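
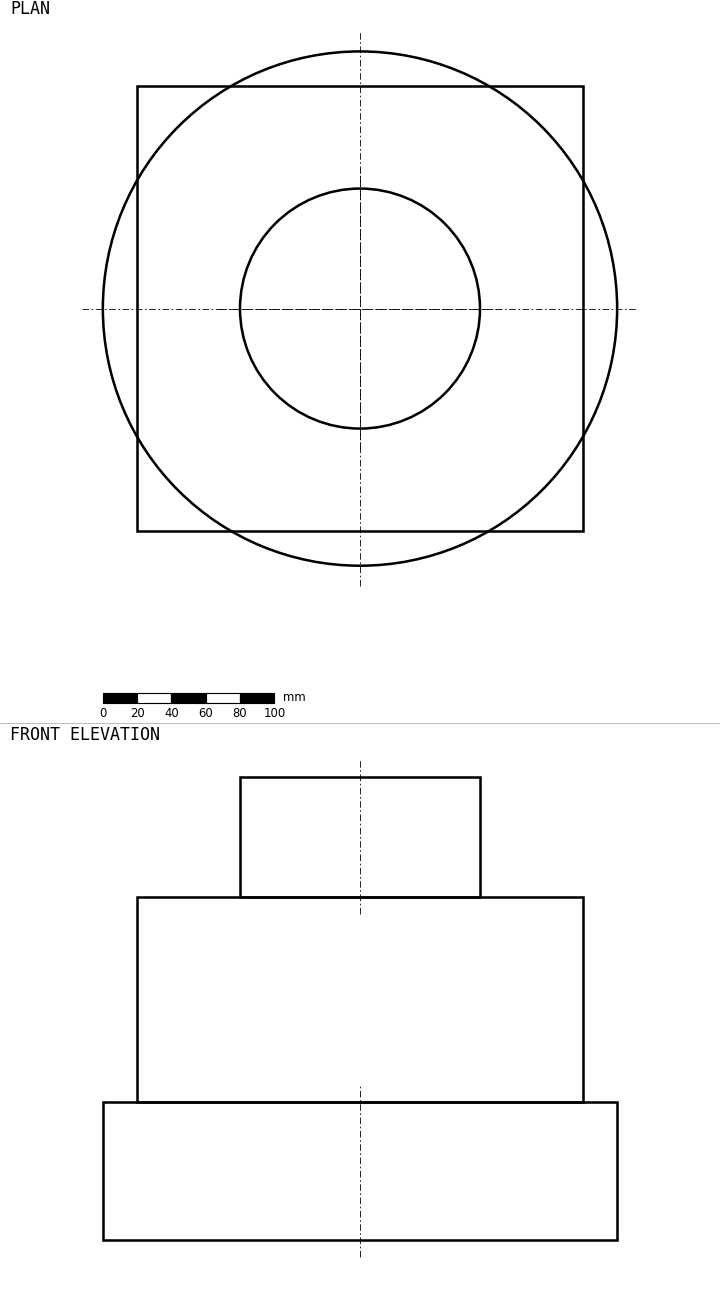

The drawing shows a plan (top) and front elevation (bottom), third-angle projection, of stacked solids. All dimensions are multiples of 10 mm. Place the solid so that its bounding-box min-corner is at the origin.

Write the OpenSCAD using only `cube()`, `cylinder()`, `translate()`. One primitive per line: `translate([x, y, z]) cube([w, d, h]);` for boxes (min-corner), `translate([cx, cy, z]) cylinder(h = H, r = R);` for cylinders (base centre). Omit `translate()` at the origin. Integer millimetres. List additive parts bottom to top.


translate([150, 150, 0]) cylinder(h = 80, r = 150);
translate([20, 20, 80]) cube([260, 260, 120]);
translate([150, 150, 200]) cylinder(h = 70, r = 70);


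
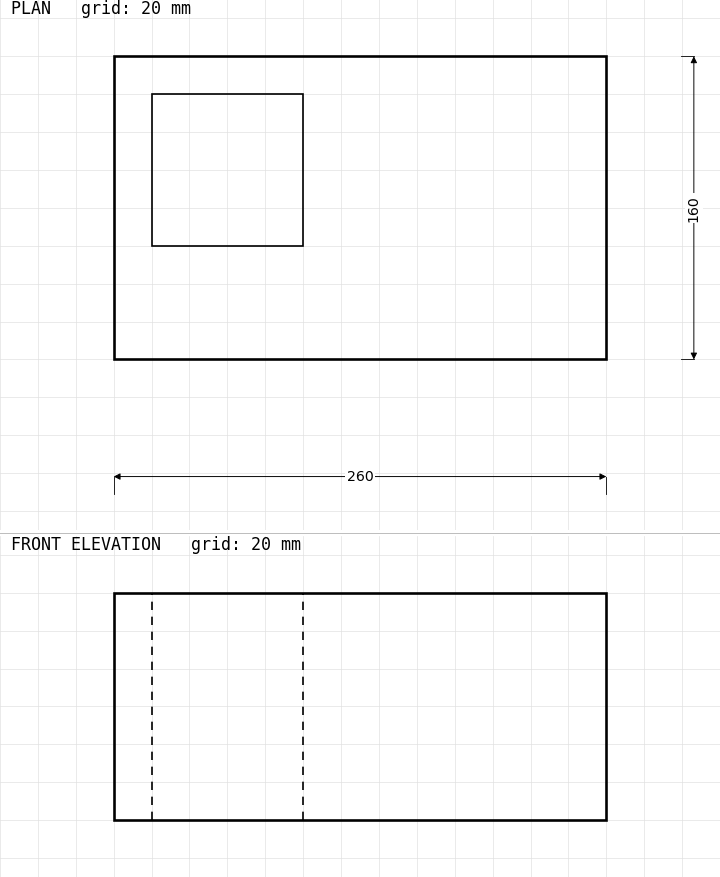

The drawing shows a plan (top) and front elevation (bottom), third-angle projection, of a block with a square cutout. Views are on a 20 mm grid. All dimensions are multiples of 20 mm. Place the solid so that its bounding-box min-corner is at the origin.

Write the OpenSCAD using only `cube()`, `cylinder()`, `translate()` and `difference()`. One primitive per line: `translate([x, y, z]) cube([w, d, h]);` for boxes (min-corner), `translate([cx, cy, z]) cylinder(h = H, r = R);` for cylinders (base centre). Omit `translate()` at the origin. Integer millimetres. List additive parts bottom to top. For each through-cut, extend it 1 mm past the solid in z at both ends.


difference() {
  cube([260, 160, 120]);
  translate([20, 60, -1]) cube([80, 80, 122]);
}


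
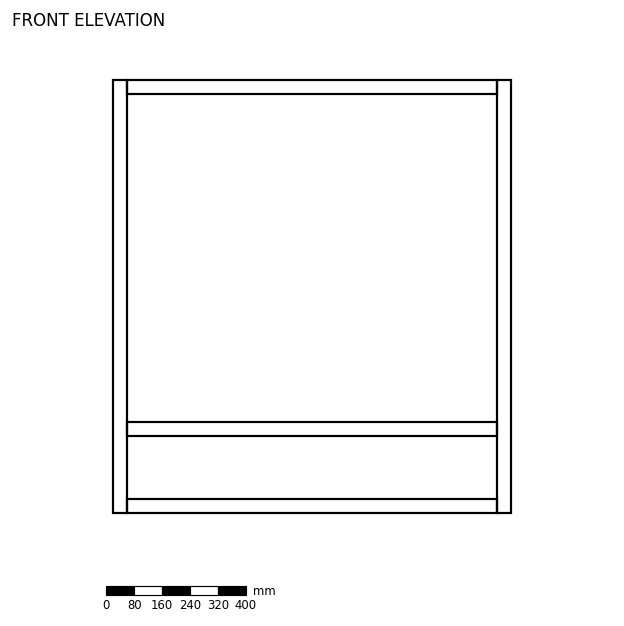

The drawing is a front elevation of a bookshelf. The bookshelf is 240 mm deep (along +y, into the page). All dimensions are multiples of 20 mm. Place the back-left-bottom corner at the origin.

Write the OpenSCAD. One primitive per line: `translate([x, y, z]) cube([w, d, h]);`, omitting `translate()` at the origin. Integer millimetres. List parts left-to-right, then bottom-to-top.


cube([40, 240, 1240]);
translate([40, 0, 0]) cube([1060, 240, 40]);
translate([40, 0, 220]) cube([1060, 240, 40]);
translate([40, 0, 1200]) cube([1060, 240, 40]);
translate([1100, 0, 0]) cube([40, 240, 1240]);


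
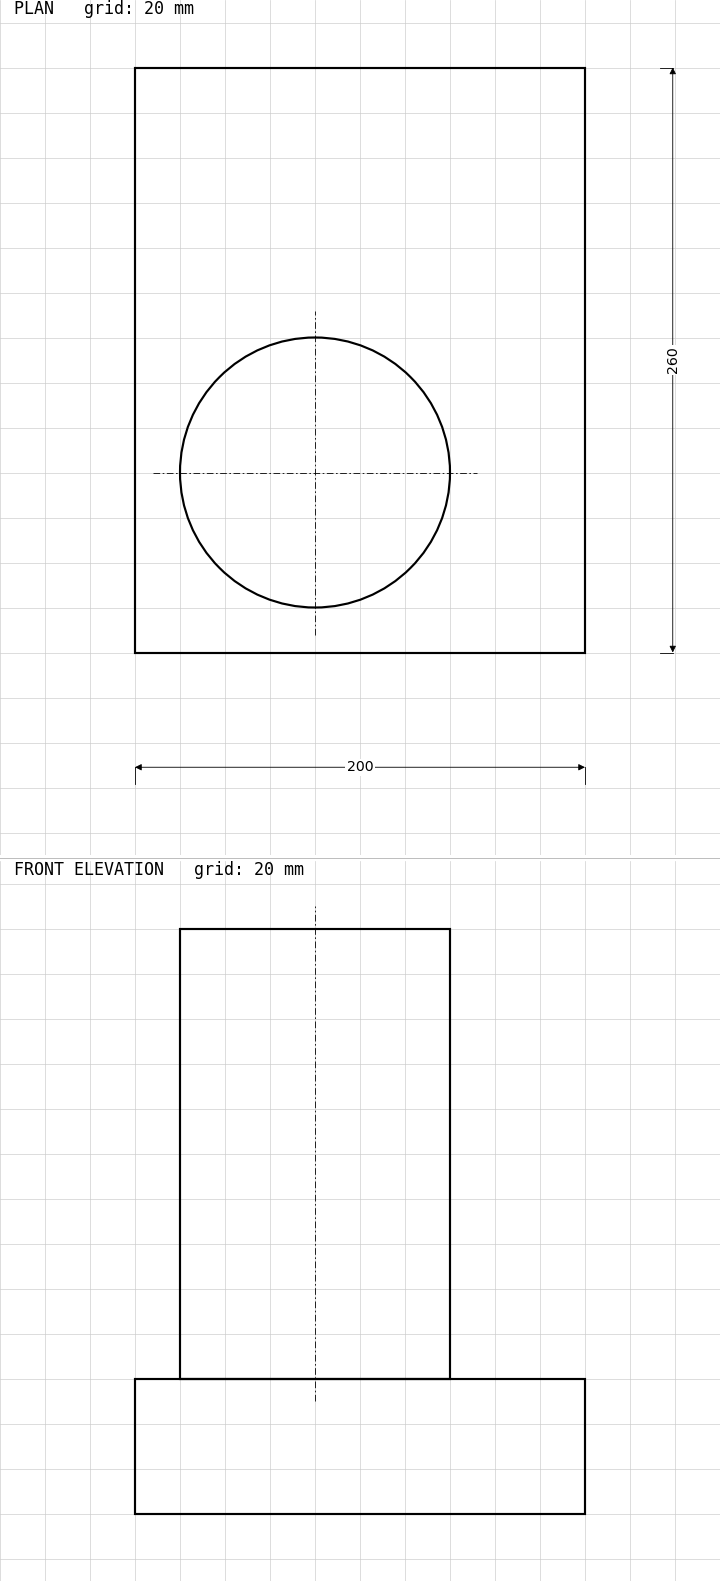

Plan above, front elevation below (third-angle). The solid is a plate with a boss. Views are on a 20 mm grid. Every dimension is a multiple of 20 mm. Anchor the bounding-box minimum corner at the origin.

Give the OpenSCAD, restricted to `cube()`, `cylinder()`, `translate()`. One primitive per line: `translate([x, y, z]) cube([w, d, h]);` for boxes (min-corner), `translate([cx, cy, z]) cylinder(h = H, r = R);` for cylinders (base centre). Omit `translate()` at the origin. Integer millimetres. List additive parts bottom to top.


cube([200, 260, 60]);
translate([80, 80, 60]) cylinder(h = 200, r = 60);


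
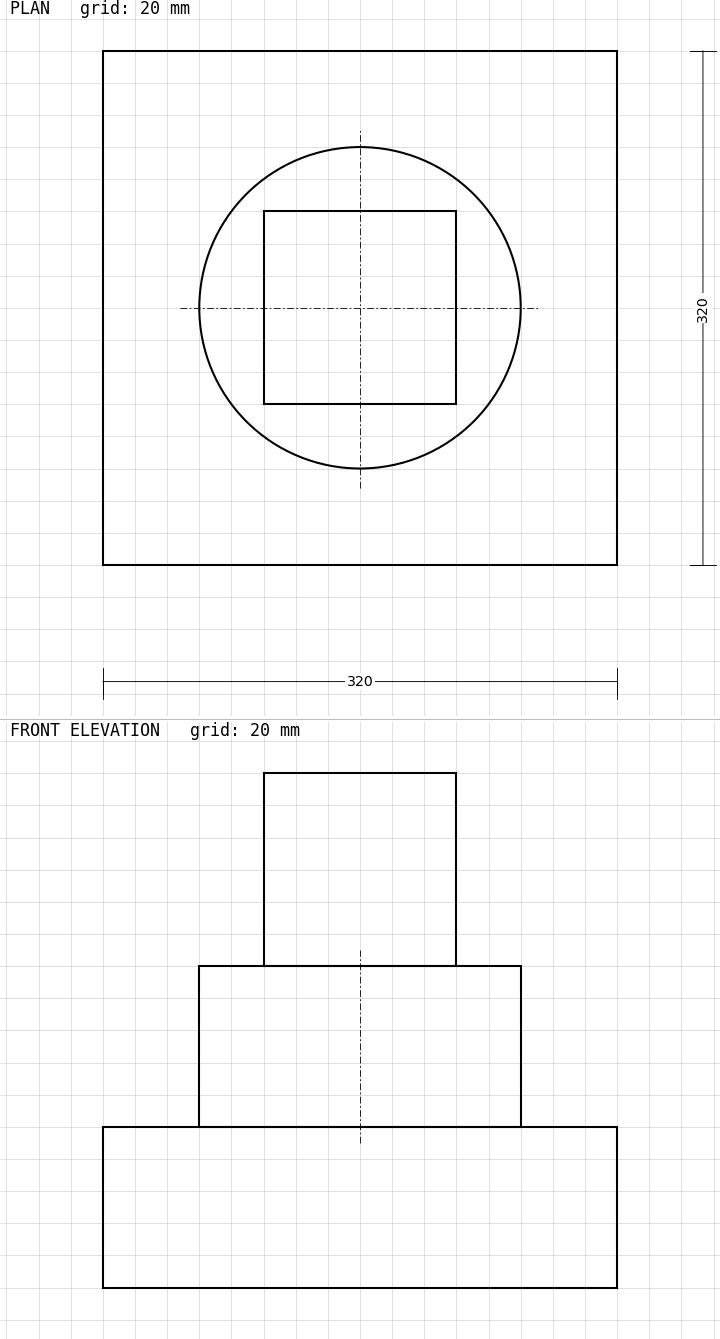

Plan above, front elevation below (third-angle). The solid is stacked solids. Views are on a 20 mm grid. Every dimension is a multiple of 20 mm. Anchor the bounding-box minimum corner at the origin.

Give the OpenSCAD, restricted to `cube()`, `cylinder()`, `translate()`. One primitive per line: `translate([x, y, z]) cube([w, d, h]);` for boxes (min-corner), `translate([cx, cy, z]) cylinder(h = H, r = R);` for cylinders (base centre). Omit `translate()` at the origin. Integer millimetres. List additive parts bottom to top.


cube([320, 320, 100]);
translate([160, 160, 100]) cylinder(h = 100, r = 100);
translate([100, 100, 200]) cube([120, 120, 120]);


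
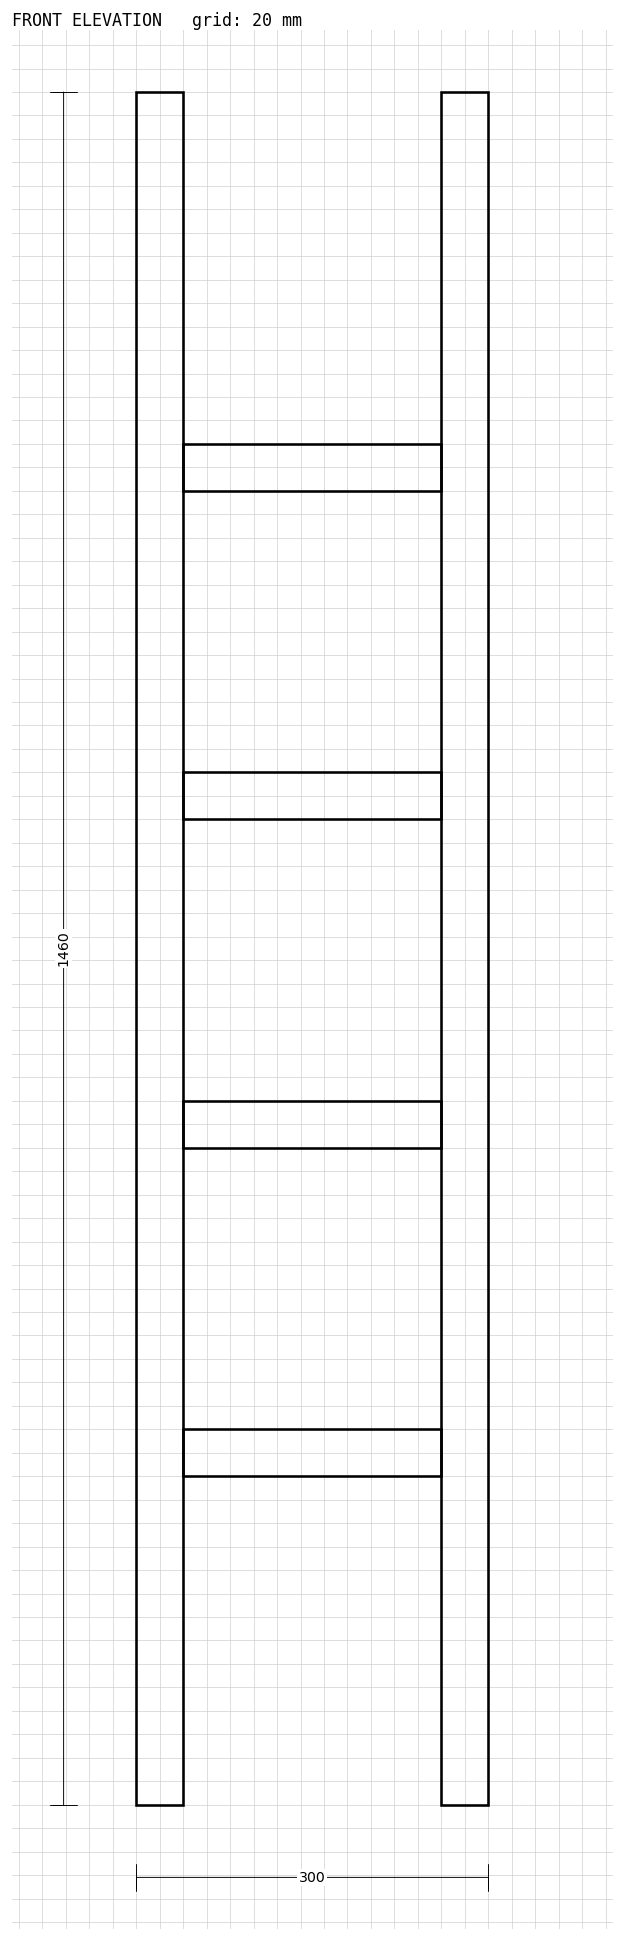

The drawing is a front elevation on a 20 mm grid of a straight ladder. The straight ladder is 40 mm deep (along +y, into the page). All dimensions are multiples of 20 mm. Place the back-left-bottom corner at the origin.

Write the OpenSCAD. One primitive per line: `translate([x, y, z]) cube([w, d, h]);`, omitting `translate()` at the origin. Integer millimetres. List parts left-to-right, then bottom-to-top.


cube([40, 40, 1460]);
translate([40, 0, 280]) cube([220, 40, 40]);
translate([40, 0, 560]) cube([220, 40, 40]);
translate([40, 0, 840]) cube([220, 40, 40]);
translate([40, 0, 1120]) cube([220, 40, 40]);
translate([260, 0, 0]) cube([40, 40, 1460]);


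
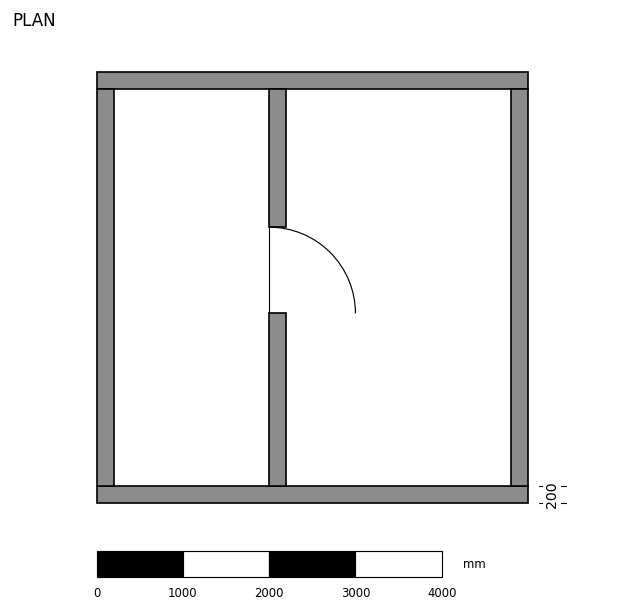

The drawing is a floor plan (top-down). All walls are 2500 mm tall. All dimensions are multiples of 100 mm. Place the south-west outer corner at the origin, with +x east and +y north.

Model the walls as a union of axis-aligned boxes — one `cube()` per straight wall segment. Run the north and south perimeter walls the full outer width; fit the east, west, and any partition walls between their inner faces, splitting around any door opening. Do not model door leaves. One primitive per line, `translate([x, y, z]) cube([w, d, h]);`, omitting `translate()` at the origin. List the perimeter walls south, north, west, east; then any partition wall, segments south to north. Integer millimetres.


cube([5000, 200, 2500]);
translate([0, 4800, 0]) cube([5000, 200, 2500]);
translate([0, 200, 0]) cube([200, 4600, 2500]);
translate([4800, 200, 0]) cube([200, 4600, 2500]);
translate([2000, 200, 0]) cube([200, 2000, 2500]);
translate([2000, 3200, 0]) cube([200, 1600, 2500]);


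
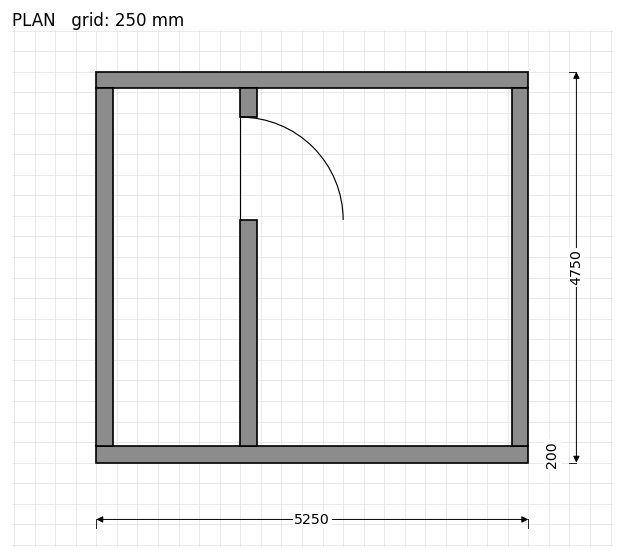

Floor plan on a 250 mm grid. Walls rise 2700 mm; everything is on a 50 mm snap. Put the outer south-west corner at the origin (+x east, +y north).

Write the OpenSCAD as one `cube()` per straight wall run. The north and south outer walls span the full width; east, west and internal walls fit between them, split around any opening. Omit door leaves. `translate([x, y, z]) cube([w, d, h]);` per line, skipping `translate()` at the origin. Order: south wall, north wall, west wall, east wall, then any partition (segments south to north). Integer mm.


cube([5250, 200, 2700]);
translate([0, 4550, 0]) cube([5250, 200, 2700]);
translate([0, 200, 0]) cube([200, 4350, 2700]);
translate([5050, 200, 0]) cube([200, 4350, 2700]);
translate([1750, 200, 0]) cube([200, 2750, 2700]);
translate([1750, 4200, 0]) cube([200, 350, 2700]);


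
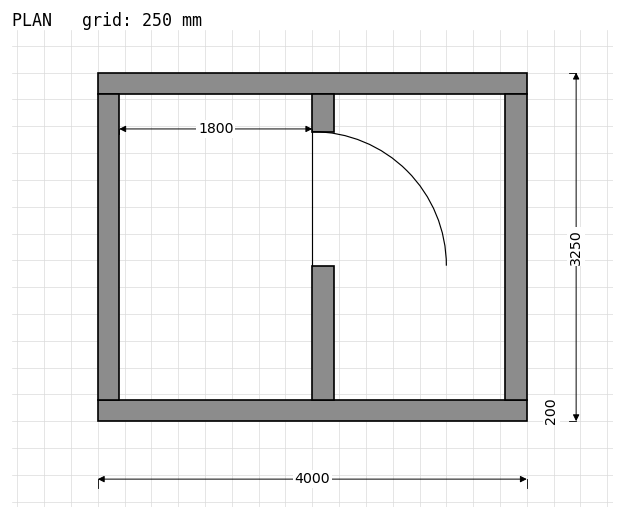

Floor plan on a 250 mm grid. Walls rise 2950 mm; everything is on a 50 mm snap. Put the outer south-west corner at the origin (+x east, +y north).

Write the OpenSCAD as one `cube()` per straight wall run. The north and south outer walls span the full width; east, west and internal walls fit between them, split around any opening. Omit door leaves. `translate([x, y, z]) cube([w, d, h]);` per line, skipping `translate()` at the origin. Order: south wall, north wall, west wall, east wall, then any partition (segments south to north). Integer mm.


cube([4000, 200, 2950]);
translate([0, 3050, 0]) cube([4000, 200, 2950]);
translate([0, 200, 0]) cube([200, 2850, 2950]);
translate([3800, 200, 0]) cube([200, 2850, 2950]);
translate([2000, 200, 0]) cube([200, 1250, 2950]);
translate([2000, 2700, 0]) cube([200, 350, 2950]);


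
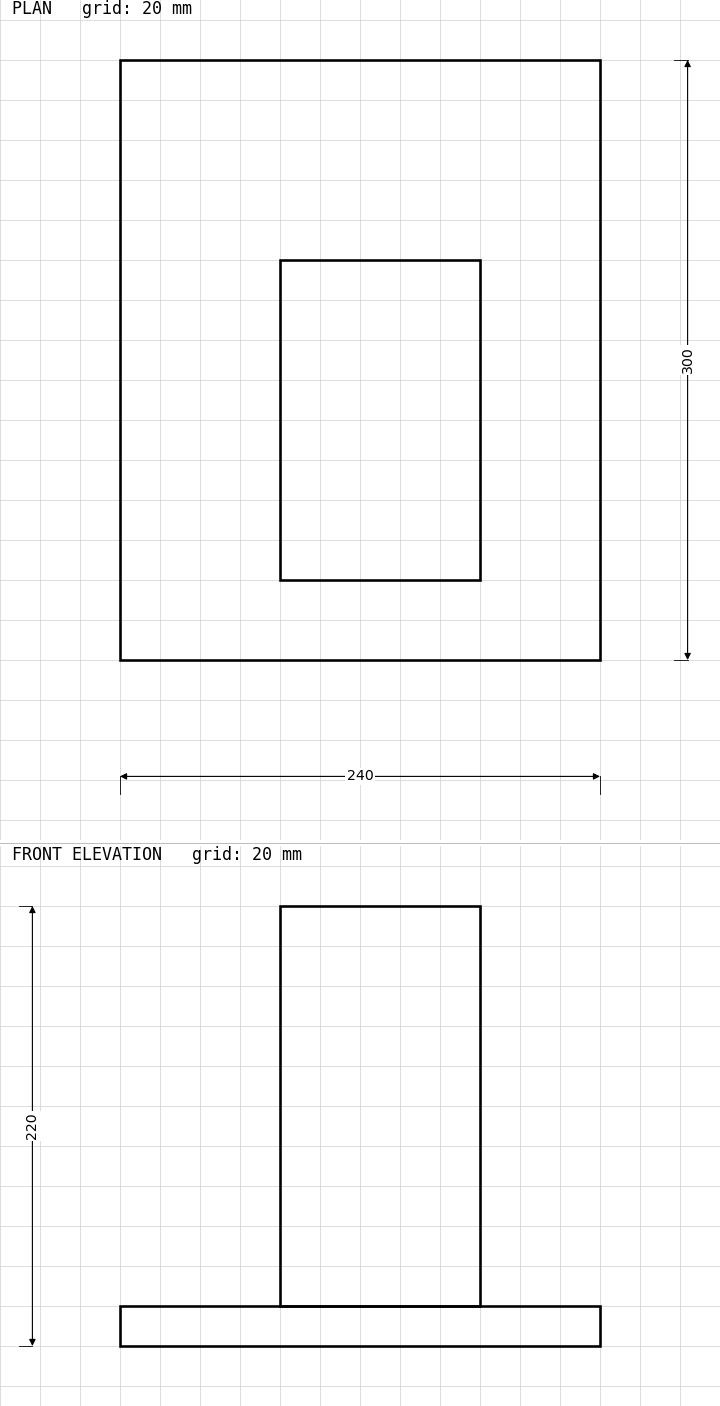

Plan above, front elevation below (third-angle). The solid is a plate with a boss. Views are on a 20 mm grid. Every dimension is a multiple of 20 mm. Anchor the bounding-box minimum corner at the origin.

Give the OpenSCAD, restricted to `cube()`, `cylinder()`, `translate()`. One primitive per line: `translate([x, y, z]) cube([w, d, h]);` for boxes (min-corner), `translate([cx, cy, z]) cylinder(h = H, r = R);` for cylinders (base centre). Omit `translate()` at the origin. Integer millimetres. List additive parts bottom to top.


cube([240, 300, 20]);
translate([80, 40, 20]) cube([100, 160, 200]);


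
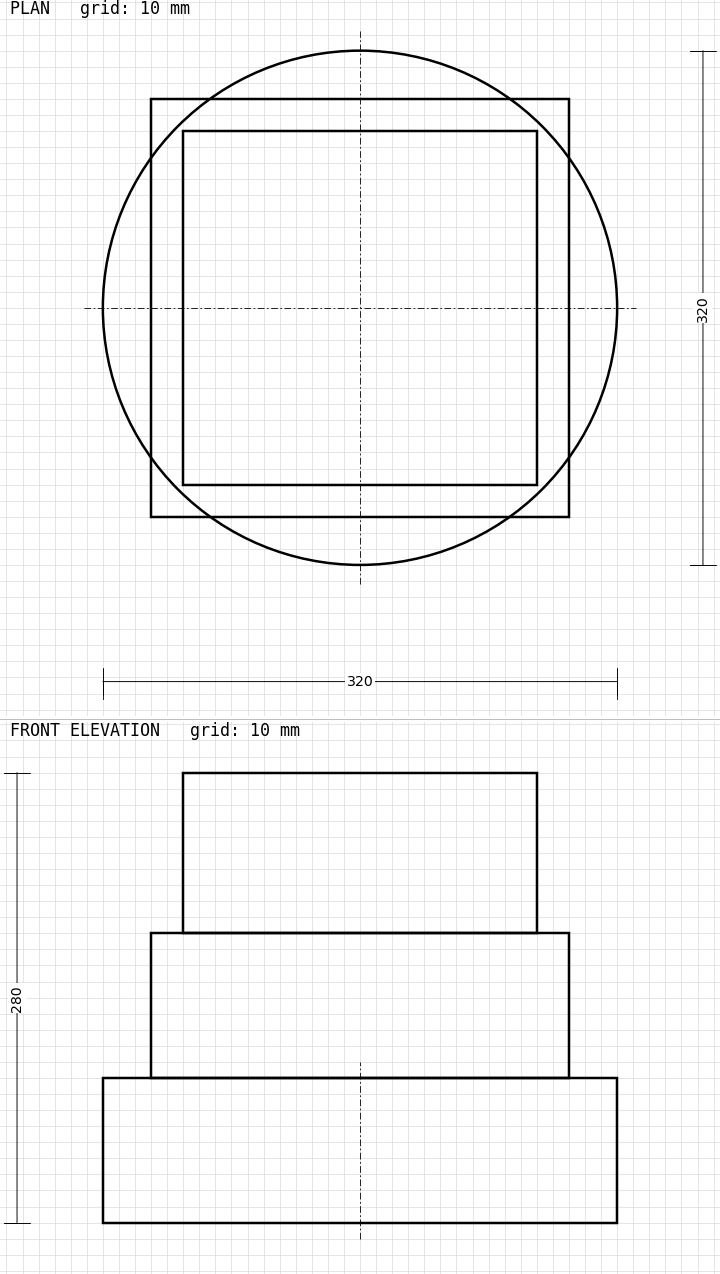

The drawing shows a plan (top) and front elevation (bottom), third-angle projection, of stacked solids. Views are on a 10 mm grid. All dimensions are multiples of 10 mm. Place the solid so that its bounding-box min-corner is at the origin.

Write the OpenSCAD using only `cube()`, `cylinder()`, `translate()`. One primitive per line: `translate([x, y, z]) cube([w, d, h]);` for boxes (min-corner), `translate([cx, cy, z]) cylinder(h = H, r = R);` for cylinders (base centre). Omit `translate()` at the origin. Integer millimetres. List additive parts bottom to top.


translate([160, 160, 0]) cylinder(h = 90, r = 160);
translate([30, 30, 90]) cube([260, 260, 90]);
translate([50, 50, 180]) cube([220, 220, 100]);


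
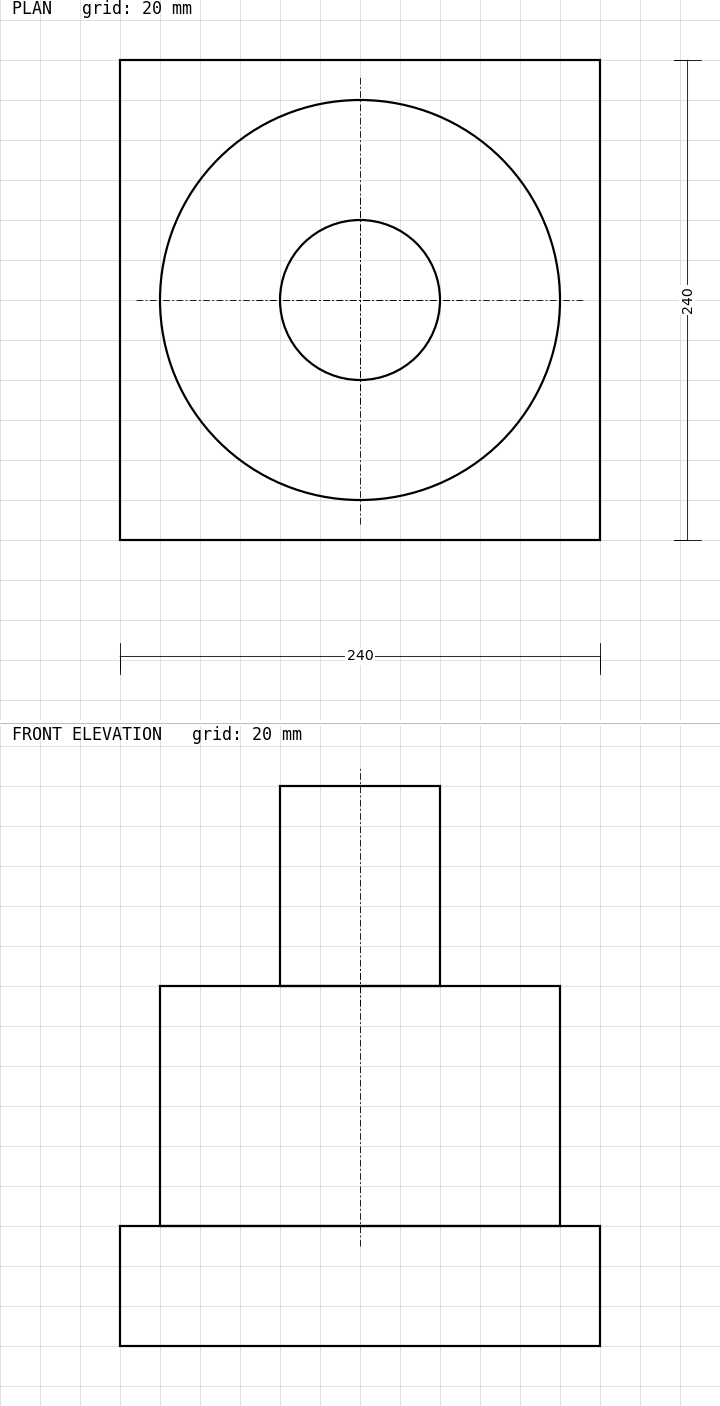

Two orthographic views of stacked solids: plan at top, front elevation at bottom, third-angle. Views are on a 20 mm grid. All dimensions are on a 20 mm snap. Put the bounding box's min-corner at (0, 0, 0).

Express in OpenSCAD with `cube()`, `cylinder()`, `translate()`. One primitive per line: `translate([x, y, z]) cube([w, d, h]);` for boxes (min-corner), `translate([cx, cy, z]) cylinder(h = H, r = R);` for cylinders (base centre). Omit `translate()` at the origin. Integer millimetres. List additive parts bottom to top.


cube([240, 240, 60]);
translate([120, 120, 60]) cylinder(h = 120, r = 100);
translate([120, 120, 180]) cylinder(h = 100, r = 40);


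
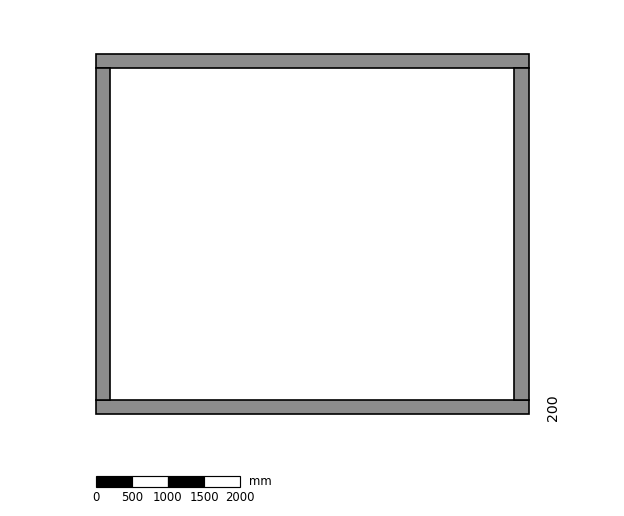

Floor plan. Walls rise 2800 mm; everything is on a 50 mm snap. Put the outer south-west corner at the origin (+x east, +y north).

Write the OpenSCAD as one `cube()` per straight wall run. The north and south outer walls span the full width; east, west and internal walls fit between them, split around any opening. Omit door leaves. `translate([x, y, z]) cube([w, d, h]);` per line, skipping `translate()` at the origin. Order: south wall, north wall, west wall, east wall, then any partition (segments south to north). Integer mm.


cube([6000, 200, 2800]);
translate([0, 4800, 0]) cube([6000, 200, 2800]);
translate([0, 200, 0]) cube([200, 4600, 2800]);
translate([5800, 200, 0]) cube([200, 4600, 2800]);


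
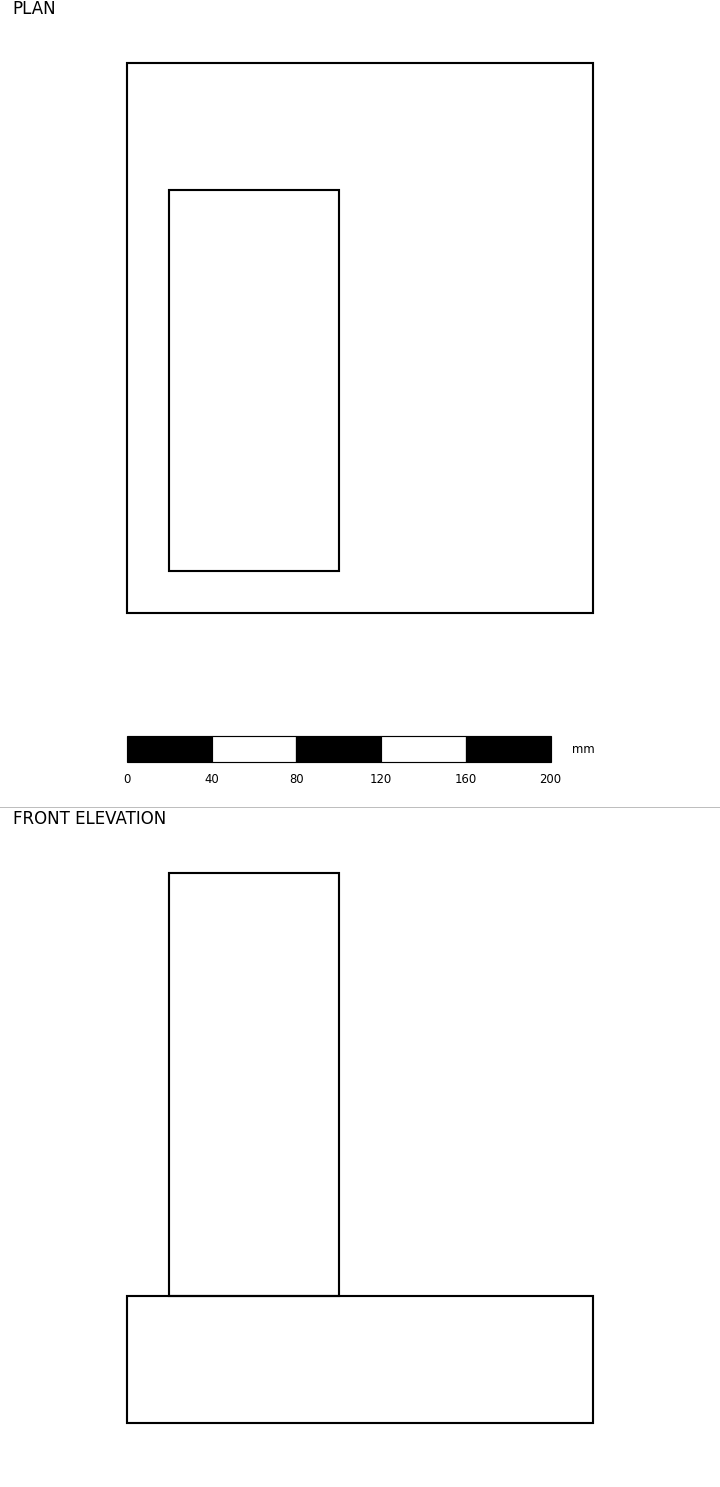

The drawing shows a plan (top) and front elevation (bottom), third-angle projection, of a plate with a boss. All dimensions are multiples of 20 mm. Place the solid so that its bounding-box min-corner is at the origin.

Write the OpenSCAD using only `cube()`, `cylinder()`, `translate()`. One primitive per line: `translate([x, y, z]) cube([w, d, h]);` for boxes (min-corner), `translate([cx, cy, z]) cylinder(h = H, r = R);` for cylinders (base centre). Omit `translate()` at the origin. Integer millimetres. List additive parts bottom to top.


cube([220, 260, 60]);
translate([20, 20, 60]) cube([80, 180, 200]);


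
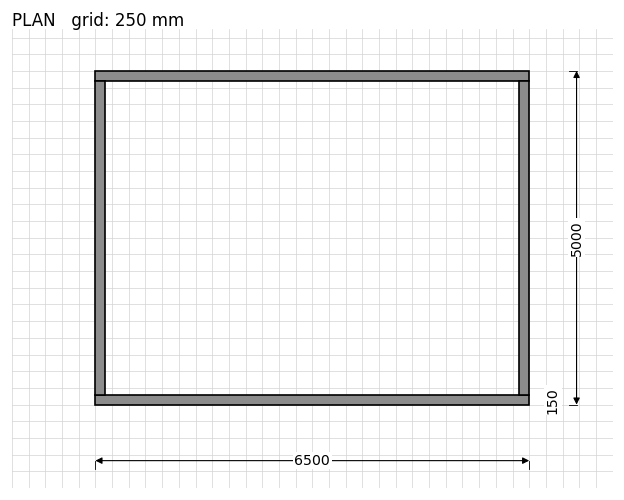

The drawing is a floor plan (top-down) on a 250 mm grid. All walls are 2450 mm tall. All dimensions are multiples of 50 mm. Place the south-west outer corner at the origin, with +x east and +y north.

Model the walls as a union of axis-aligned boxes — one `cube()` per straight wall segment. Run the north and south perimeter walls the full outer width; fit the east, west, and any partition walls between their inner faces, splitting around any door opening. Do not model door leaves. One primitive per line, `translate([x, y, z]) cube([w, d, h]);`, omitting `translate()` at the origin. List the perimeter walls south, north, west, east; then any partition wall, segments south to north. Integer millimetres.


cube([6500, 150, 2450]);
translate([0, 4850, 0]) cube([6500, 150, 2450]);
translate([0, 150, 0]) cube([150, 4700, 2450]);
translate([6350, 150, 0]) cube([150, 4700, 2450]);


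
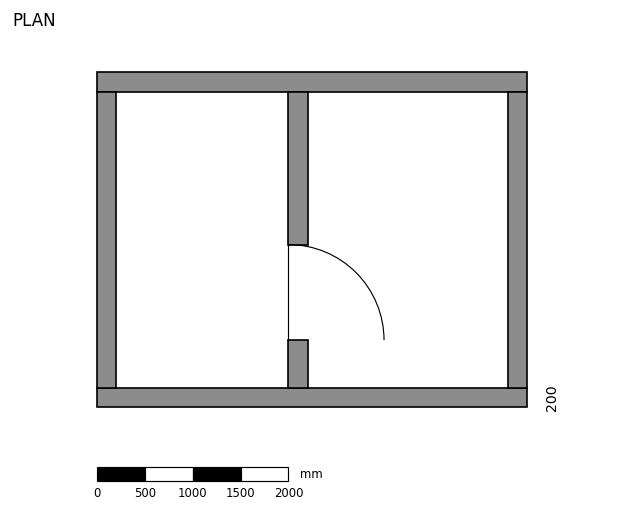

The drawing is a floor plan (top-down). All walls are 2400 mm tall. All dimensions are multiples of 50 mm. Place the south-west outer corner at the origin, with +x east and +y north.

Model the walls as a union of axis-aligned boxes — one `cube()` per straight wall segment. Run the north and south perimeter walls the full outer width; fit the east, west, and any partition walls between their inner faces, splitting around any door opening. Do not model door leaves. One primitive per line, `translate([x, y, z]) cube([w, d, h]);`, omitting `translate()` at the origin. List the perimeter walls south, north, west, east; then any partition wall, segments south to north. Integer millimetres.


cube([4500, 200, 2400]);
translate([0, 3300, 0]) cube([4500, 200, 2400]);
translate([0, 200, 0]) cube([200, 3100, 2400]);
translate([4300, 200, 0]) cube([200, 3100, 2400]);
translate([2000, 200, 0]) cube([200, 500, 2400]);
translate([2000, 1700, 0]) cube([200, 1600, 2400]);


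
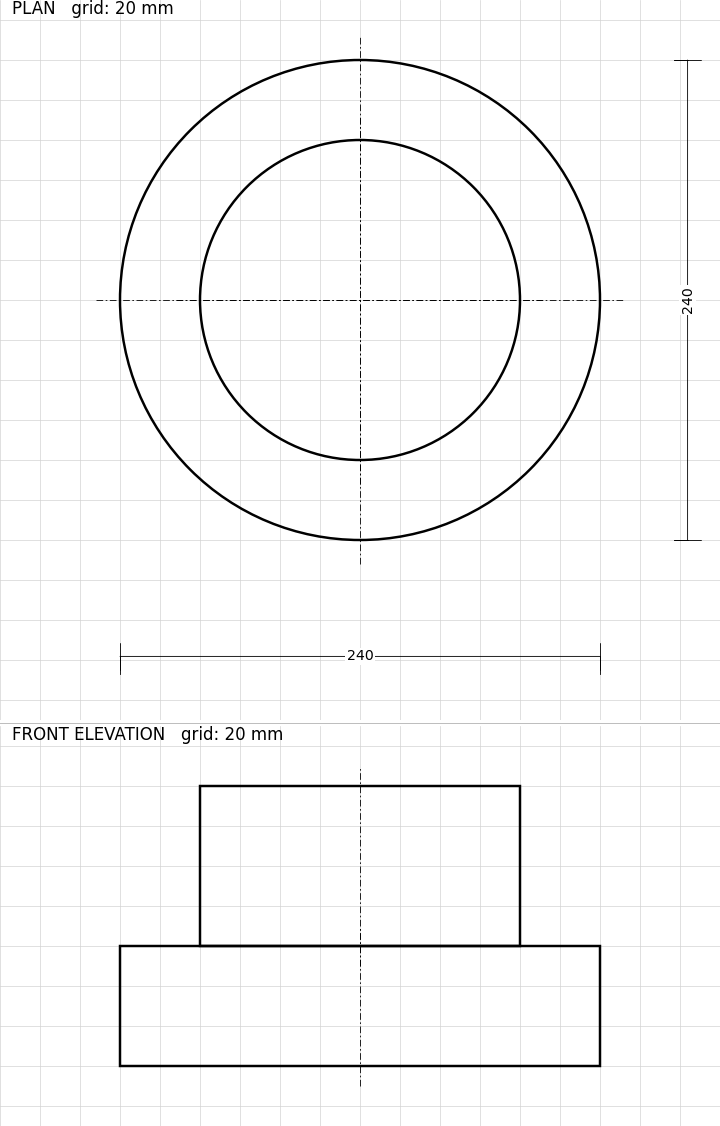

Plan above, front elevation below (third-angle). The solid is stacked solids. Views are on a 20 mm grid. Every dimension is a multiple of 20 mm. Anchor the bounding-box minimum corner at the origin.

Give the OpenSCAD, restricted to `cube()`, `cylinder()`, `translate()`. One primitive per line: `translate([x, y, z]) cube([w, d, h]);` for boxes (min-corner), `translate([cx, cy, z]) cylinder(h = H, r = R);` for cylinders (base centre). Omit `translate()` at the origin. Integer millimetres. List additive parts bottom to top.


translate([120, 120, 0]) cylinder(h = 60, r = 120);
translate([120, 120, 60]) cylinder(h = 80, r = 80);


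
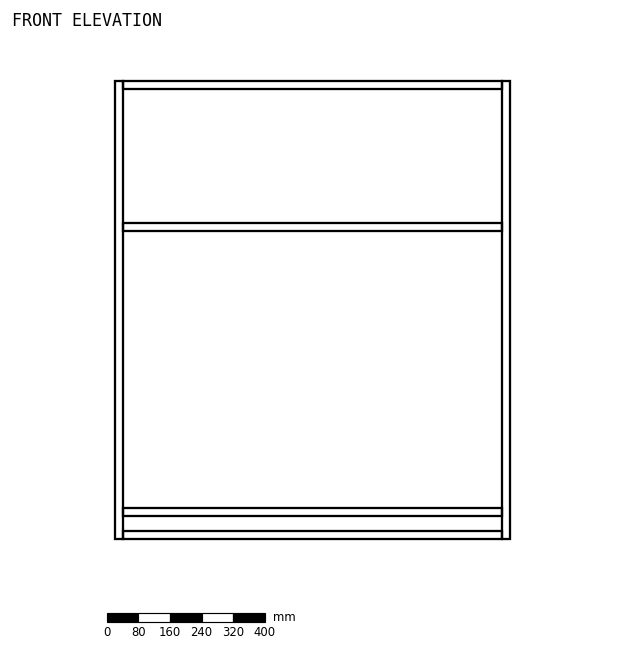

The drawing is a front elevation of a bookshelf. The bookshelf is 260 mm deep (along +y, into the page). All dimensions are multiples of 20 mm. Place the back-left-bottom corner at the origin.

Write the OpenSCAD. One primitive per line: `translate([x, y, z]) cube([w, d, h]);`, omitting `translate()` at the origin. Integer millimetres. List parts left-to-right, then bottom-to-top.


cube([20, 260, 1160]);
translate([20, 0, 0]) cube([960, 260, 20]);
translate([20, 0, 60]) cube([960, 260, 20]);
translate([20, 0, 780]) cube([960, 260, 20]);
translate([20, 0, 1140]) cube([960, 260, 20]);
translate([980, 0, 0]) cube([20, 260, 1160]);


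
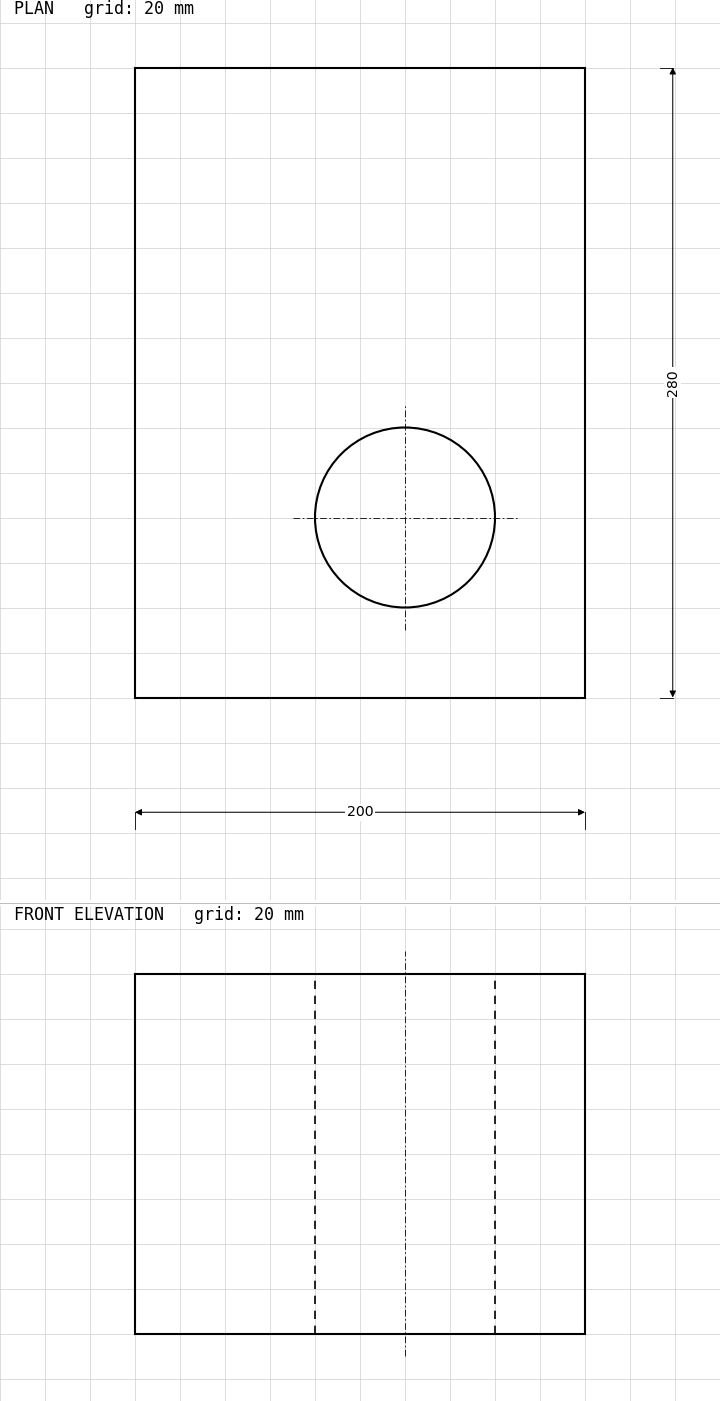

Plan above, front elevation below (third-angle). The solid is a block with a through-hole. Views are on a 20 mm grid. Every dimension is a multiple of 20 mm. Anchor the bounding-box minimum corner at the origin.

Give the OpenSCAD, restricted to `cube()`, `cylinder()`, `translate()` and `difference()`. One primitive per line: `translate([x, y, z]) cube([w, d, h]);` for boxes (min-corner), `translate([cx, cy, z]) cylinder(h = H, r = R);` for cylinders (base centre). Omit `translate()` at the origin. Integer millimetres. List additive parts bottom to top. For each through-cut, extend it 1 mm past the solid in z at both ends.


difference() {
  cube([200, 280, 160]);
  translate([120, 80, -1]) cylinder(h = 162, r = 40);
}


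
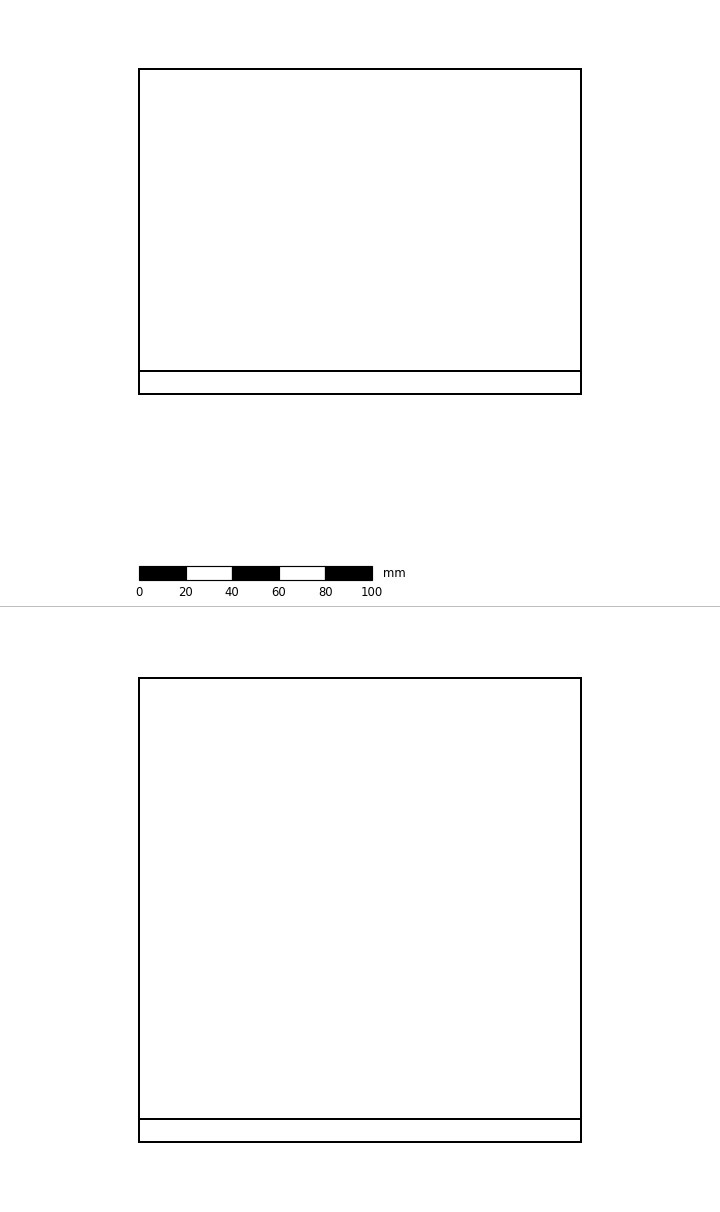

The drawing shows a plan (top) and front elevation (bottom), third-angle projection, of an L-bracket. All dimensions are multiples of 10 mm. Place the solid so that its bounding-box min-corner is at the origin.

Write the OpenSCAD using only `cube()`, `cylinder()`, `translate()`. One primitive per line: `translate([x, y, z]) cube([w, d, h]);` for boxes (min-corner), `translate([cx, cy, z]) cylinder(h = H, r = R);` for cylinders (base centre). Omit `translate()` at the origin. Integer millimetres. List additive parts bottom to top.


cube([190, 140, 10]);
translate([0, 0, 10]) cube([190, 10, 190]);


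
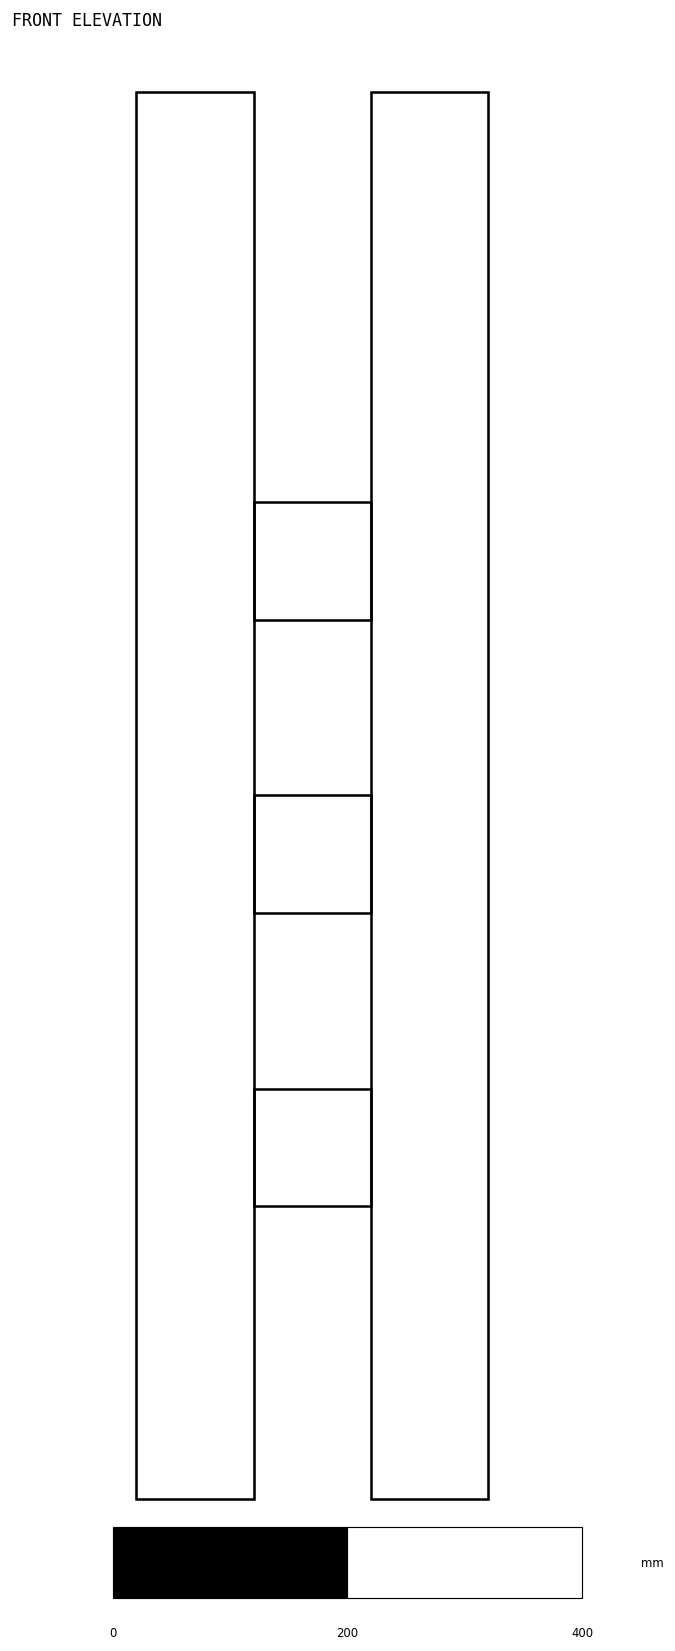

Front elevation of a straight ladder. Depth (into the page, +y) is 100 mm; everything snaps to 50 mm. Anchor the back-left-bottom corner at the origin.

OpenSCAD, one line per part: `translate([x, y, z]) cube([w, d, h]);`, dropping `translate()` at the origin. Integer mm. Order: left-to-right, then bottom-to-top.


cube([100, 100, 1200]);
translate([100, 0, 250]) cube([100, 100, 100]);
translate([100, 0, 500]) cube([100, 100, 100]);
translate([100, 0, 750]) cube([100, 100, 100]);
translate([200, 0, 0]) cube([100, 100, 1200]);


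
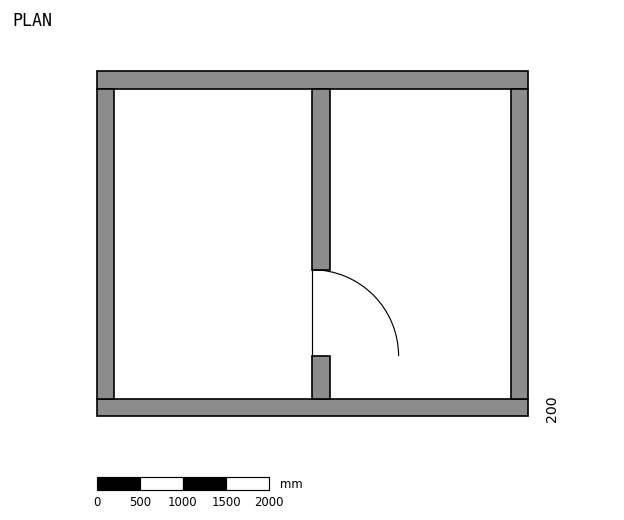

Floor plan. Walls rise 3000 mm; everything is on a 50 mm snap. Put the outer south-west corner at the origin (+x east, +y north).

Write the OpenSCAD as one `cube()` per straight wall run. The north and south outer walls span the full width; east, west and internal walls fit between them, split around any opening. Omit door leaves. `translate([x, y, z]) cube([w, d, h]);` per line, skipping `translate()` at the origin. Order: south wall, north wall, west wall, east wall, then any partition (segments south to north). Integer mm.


cube([5000, 200, 3000]);
translate([0, 3800, 0]) cube([5000, 200, 3000]);
translate([0, 200, 0]) cube([200, 3600, 3000]);
translate([4800, 200, 0]) cube([200, 3600, 3000]);
translate([2500, 200, 0]) cube([200, 500, 3000]);
translate([2500, 1700, 0]) cube([200, 2100, 3000]);


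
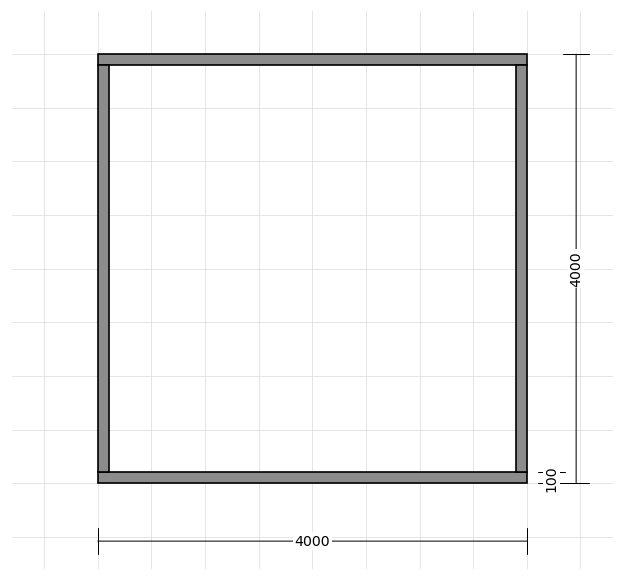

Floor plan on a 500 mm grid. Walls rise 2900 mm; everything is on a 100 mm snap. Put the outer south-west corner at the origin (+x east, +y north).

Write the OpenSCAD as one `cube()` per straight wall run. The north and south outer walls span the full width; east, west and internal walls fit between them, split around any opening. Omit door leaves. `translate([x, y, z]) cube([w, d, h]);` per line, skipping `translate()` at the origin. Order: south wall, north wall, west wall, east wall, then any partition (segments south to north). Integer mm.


cube([4000, 100, 2900]);
translate([0, 3900, 0]) cube([4000, 100, 2900]);
translate([0, 100, 0]) cube([100, 3800, 2900]);
translate([3900, 100, 0]) cube([100, 3800, 2900]);


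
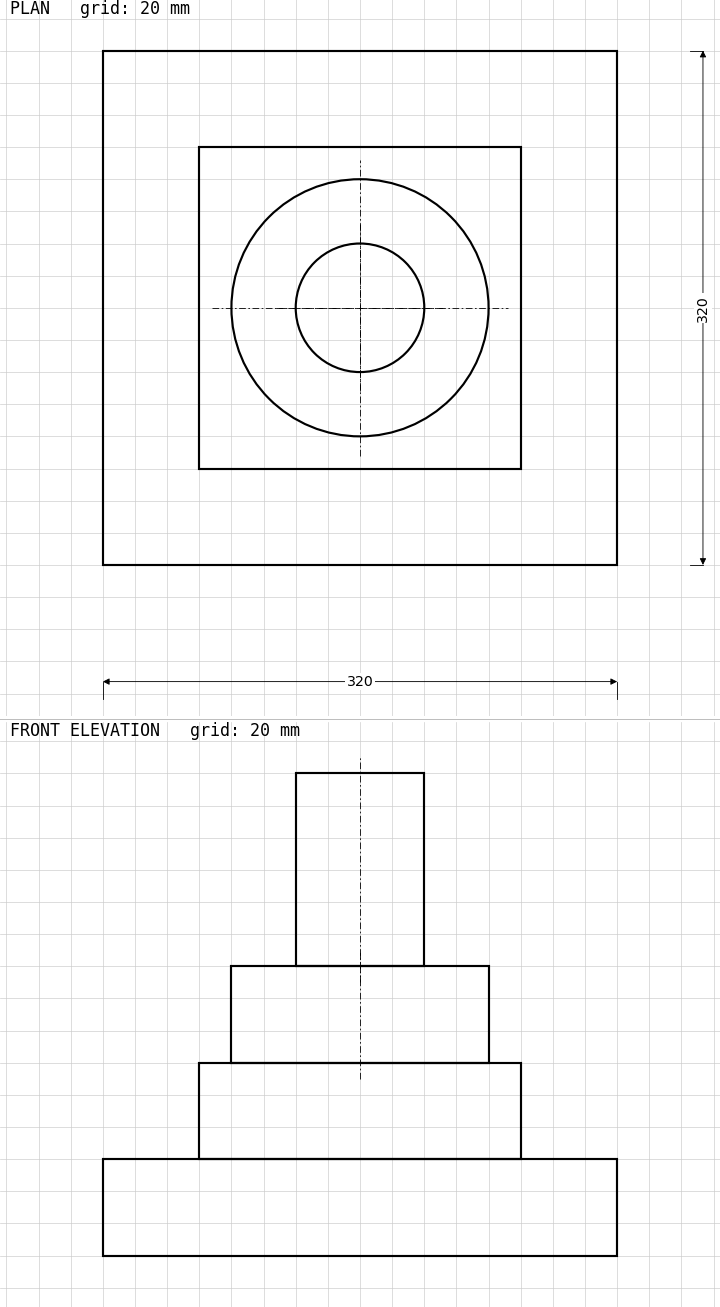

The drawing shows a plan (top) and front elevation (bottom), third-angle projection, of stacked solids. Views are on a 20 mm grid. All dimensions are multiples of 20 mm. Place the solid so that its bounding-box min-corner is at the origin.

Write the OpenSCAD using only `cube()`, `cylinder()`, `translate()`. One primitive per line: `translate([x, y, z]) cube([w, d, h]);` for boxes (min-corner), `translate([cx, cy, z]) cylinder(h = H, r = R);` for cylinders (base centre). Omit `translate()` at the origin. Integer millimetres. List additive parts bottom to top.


cube([320, 320, 60]);
translate([60, 60, 60]) cube([200, 200, 60]);
translate([160, 160, 120]) cylinder(h = 60, r = 80);
translate([160, 160, 180]) cylinder(h = 120, r = 40);


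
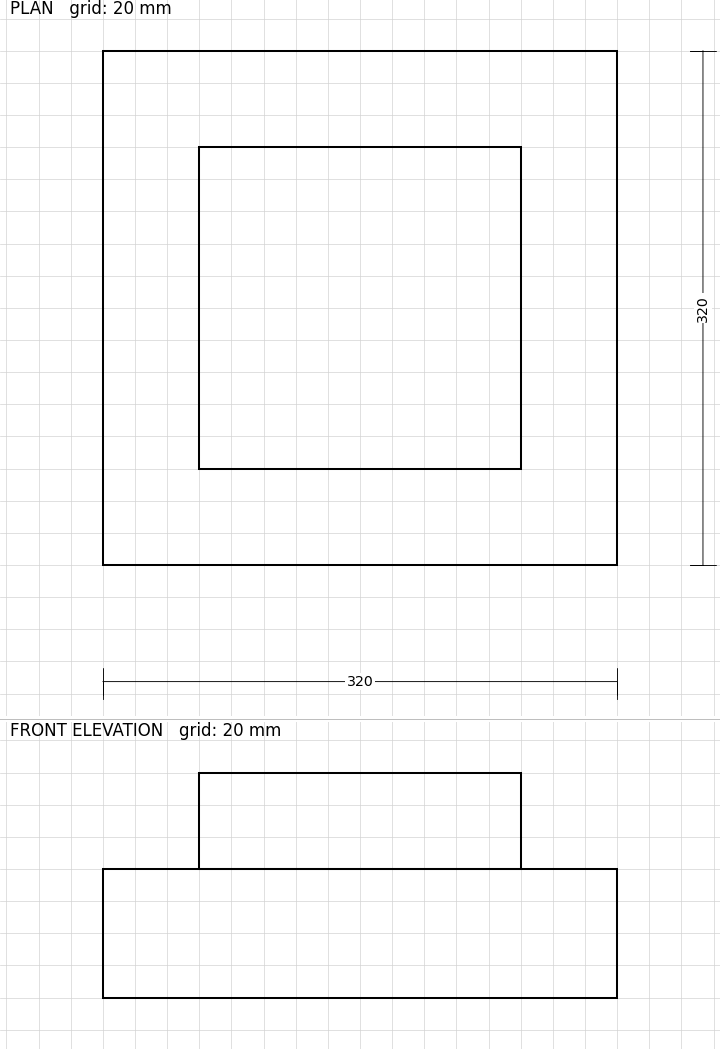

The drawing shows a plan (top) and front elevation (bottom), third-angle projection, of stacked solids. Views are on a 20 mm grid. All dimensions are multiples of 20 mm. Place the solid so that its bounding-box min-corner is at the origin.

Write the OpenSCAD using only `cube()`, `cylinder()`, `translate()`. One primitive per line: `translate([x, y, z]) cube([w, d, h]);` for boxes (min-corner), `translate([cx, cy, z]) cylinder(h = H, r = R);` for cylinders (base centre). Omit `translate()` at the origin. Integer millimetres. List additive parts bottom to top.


cube([320, 320, 80]);
translate([60, 60, 80]) cube([200, 200, 60]);


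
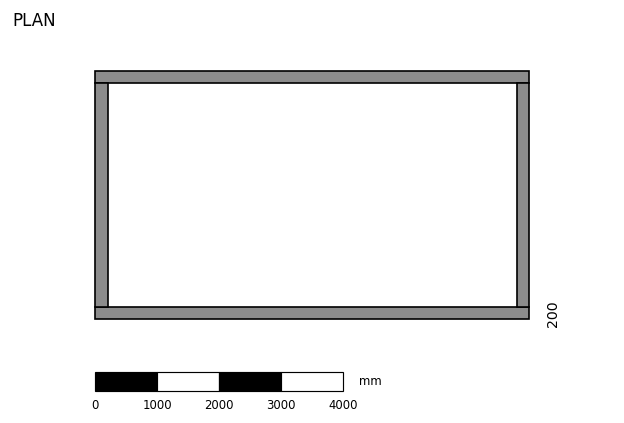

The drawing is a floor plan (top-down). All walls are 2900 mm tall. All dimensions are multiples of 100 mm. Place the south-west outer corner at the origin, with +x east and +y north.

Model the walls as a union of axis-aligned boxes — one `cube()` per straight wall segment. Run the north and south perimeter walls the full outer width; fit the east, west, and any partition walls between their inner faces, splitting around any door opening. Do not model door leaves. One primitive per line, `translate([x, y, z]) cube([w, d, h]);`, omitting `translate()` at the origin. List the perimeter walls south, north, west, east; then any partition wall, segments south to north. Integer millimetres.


cube([7000, 200, 2900]);
translate([0, 3800, 0]) cube([7000, 200, 2900]);
translate([0, 200, 0]) cube([200, 3600, 2900]);
translate([6800, 200, 0]) cube([200, 3600, 2900]);


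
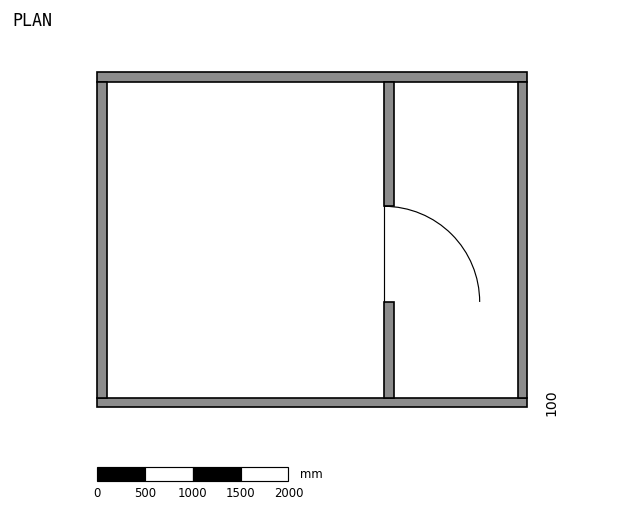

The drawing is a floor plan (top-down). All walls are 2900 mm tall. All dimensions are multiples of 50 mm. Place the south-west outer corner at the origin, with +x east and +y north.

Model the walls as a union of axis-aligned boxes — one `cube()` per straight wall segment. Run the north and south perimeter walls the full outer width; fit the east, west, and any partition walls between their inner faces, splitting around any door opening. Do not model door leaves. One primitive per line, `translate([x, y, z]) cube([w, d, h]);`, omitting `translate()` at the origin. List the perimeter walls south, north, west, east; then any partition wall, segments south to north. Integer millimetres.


cube([4500, 100, 2900]);
translate([0, 3400, 0]) cube([4500, 100, 2900]);
translate([0, 100, 0]) cube([100, 3300, 2900]);
translate([4400, 100, 0]) cube([100, 3300, 2900]);
translate([3000, 100, 0]) cube([100, 1000, 2900]);
translate([3000, 2100, 0]) cube([100, 1300, 2900]);


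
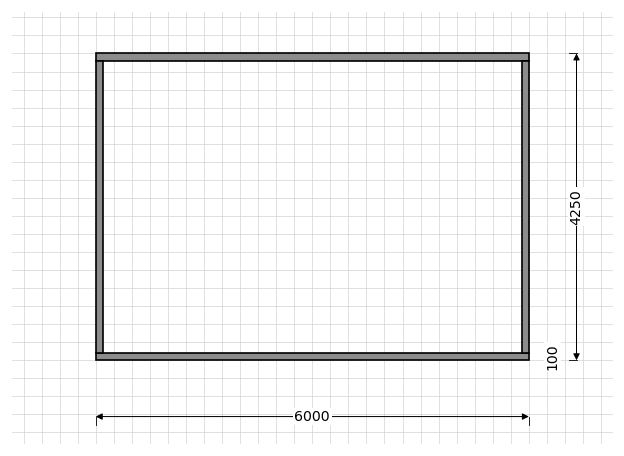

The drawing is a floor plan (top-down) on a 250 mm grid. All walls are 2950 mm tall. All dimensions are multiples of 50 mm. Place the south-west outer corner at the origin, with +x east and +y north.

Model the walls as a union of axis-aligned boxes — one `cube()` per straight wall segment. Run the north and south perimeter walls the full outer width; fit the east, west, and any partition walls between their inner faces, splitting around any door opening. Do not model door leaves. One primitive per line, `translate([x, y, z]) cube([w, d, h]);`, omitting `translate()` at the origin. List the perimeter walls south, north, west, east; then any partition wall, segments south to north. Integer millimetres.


cube([6000, 100, 2950]);
translate([0, 4150, 0]) cube([6000, 100, 2950]);
translate([0, 100, 0]) cube([100, 4050, 2950]);
translate([5900, 100, 0]) cube([100, 4050, 2950]);


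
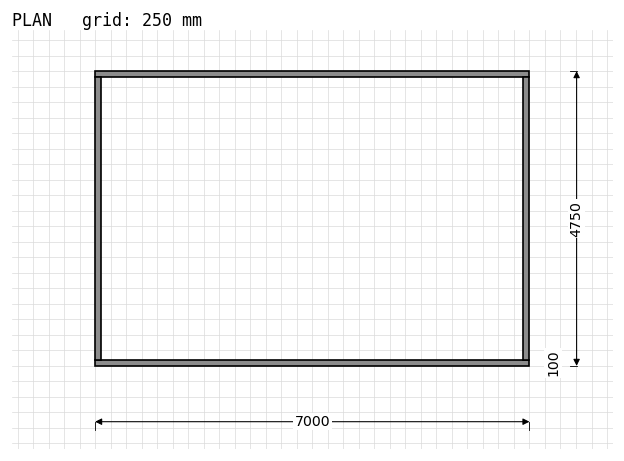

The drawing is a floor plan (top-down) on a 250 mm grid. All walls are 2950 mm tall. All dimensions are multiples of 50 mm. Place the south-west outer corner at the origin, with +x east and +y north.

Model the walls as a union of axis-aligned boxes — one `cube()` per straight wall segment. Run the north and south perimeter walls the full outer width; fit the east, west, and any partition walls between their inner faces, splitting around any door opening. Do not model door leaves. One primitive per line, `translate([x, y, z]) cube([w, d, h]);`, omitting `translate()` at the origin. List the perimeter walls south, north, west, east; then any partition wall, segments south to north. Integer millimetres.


cube([7000, 100, 2950]);
translate([0, 4650, 0]) cube([7000, 100, 2950]);
translate([0, 100, 0]) cube([100, 4550, 2950]);
translate([6900, 100, 0]) cube([100, 4550, 2950]);


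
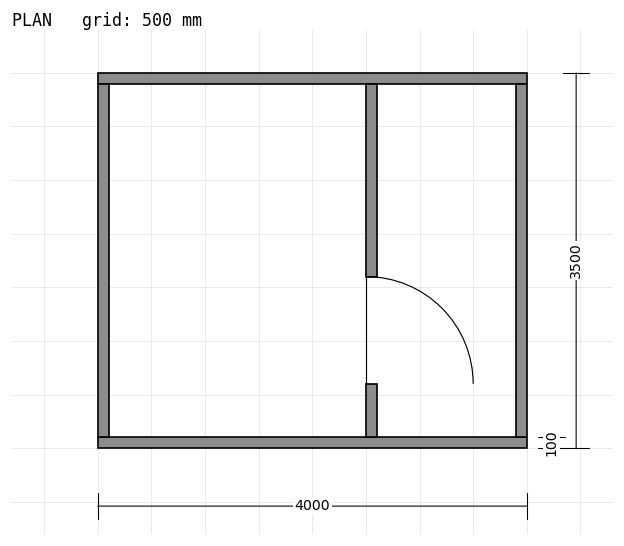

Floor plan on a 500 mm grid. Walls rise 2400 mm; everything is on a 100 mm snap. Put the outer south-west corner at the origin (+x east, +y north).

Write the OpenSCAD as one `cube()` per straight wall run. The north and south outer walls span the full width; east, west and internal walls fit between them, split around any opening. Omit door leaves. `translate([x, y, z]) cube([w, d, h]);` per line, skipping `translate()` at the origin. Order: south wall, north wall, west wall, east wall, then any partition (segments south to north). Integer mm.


cube([4000, 100, 2400]);
translate([0, 3400, 0]) cube([4000, 100, 2400]);
translate([0, 100, 0]) cube([100, 3300, 2400]);
translate([3900, 100, 0]) cube([100, 3300, 2400]);
translate([2500, 100, 0]) cube([100, 500, 2400]);
translate([2500, 1600, 0]) cube([100, 1800, 2400]);


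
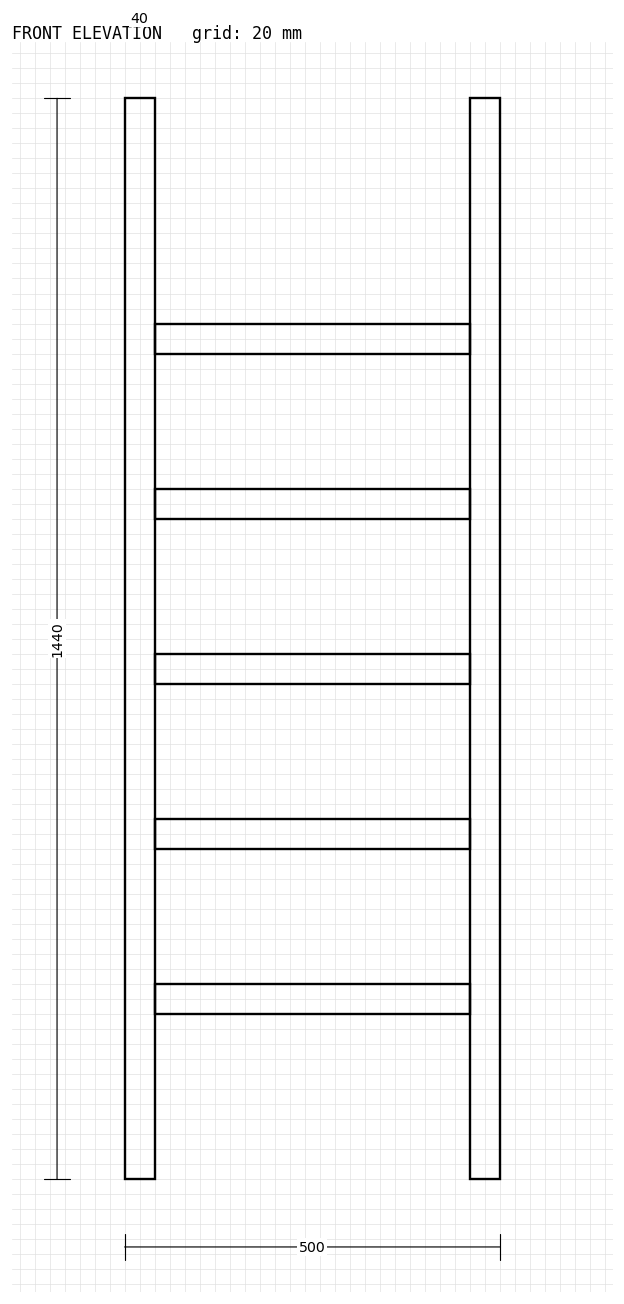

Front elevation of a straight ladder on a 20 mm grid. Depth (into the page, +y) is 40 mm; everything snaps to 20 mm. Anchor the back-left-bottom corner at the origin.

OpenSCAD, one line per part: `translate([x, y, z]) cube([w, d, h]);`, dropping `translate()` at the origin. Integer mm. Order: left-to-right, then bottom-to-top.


cube([40, 40, 1440]);
translate([40, 0, 220]) cube([420, 40, 40]);
translate([40, 0, 440]) cube([420, 40, 40]);
translate([40, 0, 660]) cube([420, 40, 40]);
translate([40, 0, 880]) cube([420, 40, 40]);
translate([40, 0, 1100]) cube([420, 40, 40]);
translate([460, 0, 0]) cube([40, 40, 1440]);


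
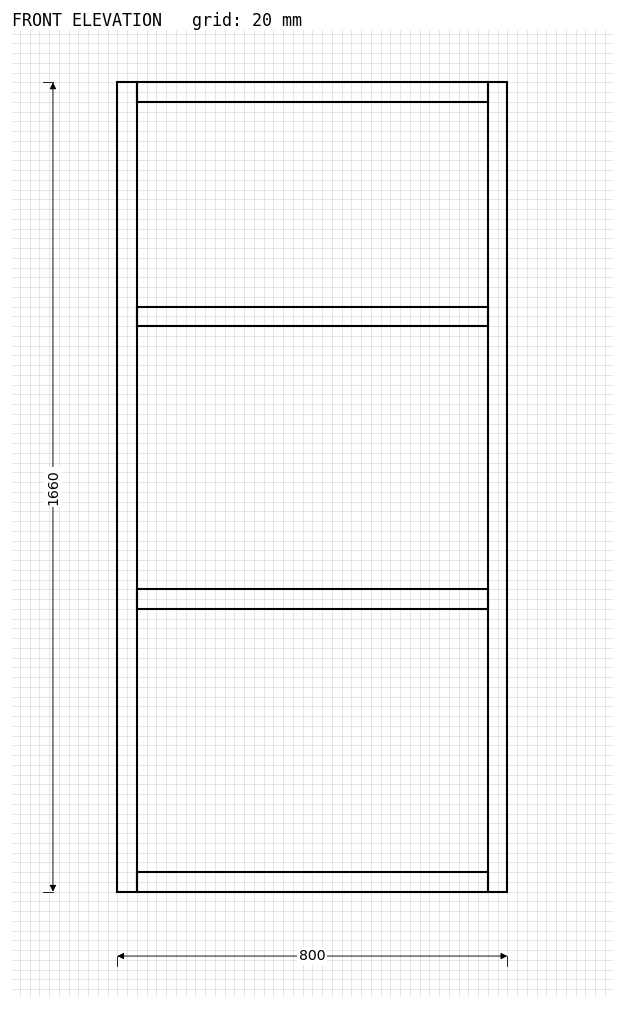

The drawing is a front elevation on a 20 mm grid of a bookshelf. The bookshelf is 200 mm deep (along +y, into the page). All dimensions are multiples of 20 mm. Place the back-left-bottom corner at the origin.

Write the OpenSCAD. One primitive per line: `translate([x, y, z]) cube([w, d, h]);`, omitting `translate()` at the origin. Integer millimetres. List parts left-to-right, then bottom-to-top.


cube([40, 200, 1660]);
translate([40, 0, 0]) cube([720, 200, 40]);
translate([40, 0, 580]) cube([720, 200, 40]);
translate([40, 0, 1160]) cube([720, 200, 40]);
translate([40, 0, 1620]) cube([720, 200, 40]);
translate([760, 0, 0]) cube([40, 200, 1660]);


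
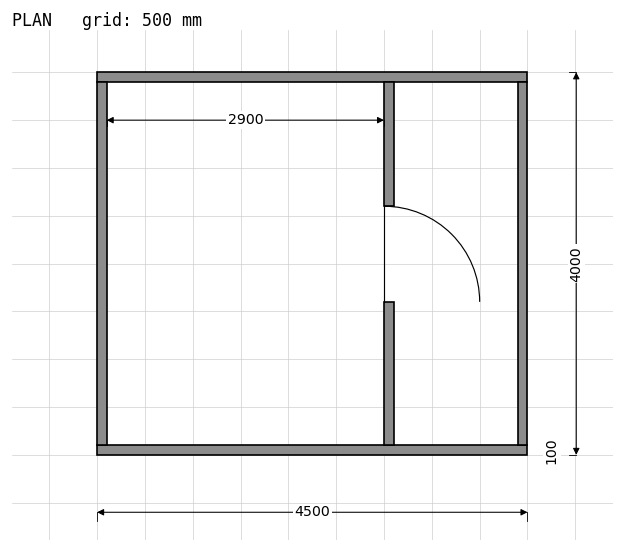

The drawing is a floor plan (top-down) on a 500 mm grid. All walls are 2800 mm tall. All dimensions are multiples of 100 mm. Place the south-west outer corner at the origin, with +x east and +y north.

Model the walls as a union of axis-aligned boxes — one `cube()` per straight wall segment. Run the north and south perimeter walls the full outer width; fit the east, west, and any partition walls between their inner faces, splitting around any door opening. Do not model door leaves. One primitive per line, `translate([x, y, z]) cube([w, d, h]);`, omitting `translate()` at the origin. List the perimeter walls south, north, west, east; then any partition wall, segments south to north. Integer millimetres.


cube([4500, 100, 2800]);
translate([0, 3900, 0]) cube([4500, 100, 2800]);
translate([0, 100, 0]) cube([100, 3800, 2800]);
translate([4400, 100, 0]) cube([100, 3800, 2800]);
translate([3000, 100, 0]) cube([100, 1500, 2800]);
translate([3000, 2600, 0]) cube([100, 1300, 2800]);


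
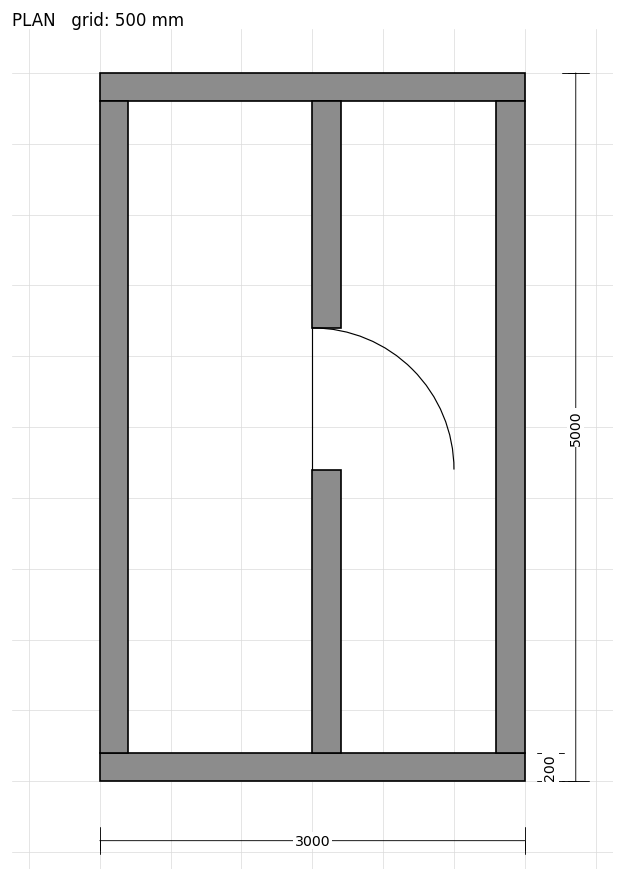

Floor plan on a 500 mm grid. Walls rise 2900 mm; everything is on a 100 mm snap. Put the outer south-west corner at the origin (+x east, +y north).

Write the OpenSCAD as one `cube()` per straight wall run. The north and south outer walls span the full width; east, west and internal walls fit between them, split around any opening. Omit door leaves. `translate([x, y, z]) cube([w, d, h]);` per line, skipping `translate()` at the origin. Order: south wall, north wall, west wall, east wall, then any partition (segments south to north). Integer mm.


cube([3000, 200, 2900]);
translate([0, 4800, 0]) cube([3000, 200, 2900]);
translate([0, 200, 0]) cube([200, 4600, 2900]);
translate([2800, 200, 0]) cube([200, 4600, 2900]);
translate([1500, 200, 0]) cube([200, 2000, 2900]);
translate([1500, 3200, 0]) cube([200, 1600, 2900]);


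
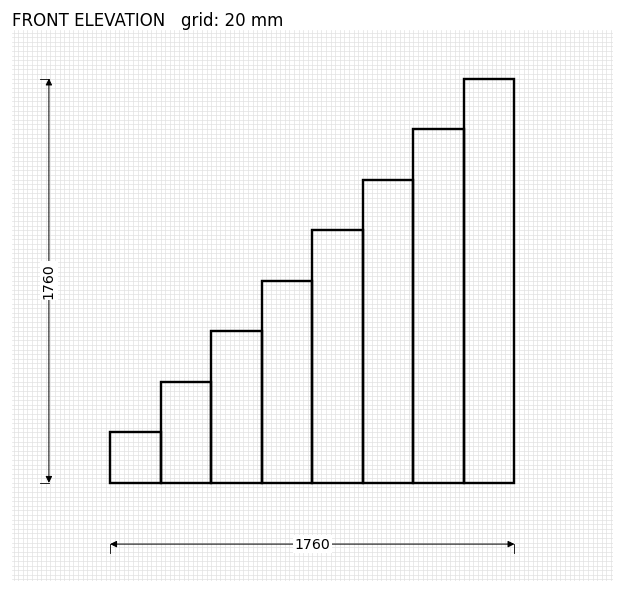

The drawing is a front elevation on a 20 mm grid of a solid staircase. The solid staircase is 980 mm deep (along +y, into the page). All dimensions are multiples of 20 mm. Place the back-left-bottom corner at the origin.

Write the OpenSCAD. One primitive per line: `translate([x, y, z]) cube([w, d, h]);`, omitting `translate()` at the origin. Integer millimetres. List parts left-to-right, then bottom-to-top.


cube([220, 980, 220]);
translate([220, 0, 0]) cube([220, 980, 440]);
translate([440, 0, 0]) cube([220, 980, 660]);
translate([660, 0, 0]) cube([220, 980, 880]);
translate([880, 0, 0]) cube([220, 980, 1100]);
translate([1100, 0, 0]) cube([220, 980, 1320]);
translate([1320, 0, 0]) cube([220, 980, 1540]);
translate([1540, 0, 0]) cube([220, 980, 1760]);
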